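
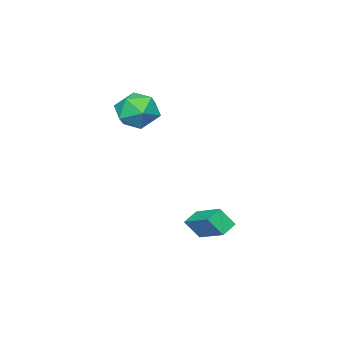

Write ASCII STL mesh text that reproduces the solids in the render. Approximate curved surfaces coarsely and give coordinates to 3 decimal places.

solid 
facet normal 0.007 -0.006 1.000
outer loop
vertex 0.636 -2.966 3.764
vertex 0.525 -4.201 3.757
vertex 1.651 -3.68 3.752
endloop
endfacet
facet normal 0.389 0.541 0.746
outer loop
vertex 0.636 -2.966 3.764
vertex 1.651 -3.68 3.752
vertex 1.599 -2.663 3.042
endloop
endfacet
facet normal -0.041 0.940 0.339
outer loop
vertex 0.636 -2.966 3.764
vertex 1.599 -2.663 3.042
vertex 0.441 -2.557 2.608
endloop
endfacet
facet normal -0.688 0.640 0.343
outer loop
vertex 0.636 -2.966 3.764
vertex 0.441 -2.557 2.608
vertex -0.223 -3.507 3.051
endloop
endfacet
facet normal -0.658 0.055 0.751
outer loop
vertex 0.636 -2.966 3.764
vertex -0.223 -3.507 3.051
vertex 0.525 -4.201 3.757
endloop
endfacet
facet normal 0.904 0.275 0.328
outer loop
vertex 1.599 -2.663 3.042
vertex 1.651 -3.68 3.752
vertex 2.083 -3.713 2.589
endloop
endfacet
facet normal 0.285 -0.609 0.740
outer loop
vertex 1.651 -3.68 3.752
vertex 0.525 -4.201 3.757
vertex 1.419 -4.663 3.032
endloop
endfacet
facet normal -0.791 -0.510 0.337
outer loop
vertex 0.525 -4.201 3.757
vertex -0.223 -3.507 3.051
vertex 0.261 -4.557 2.598
endloop
endfacet
facet normal -0.840 0.436 -0.324
outer loop
vertex -0.223 -3.507 3.051
vertex 0.441 -2.557 2.608
vertex 0.209 -3.54 1.888
endloop
endfacet
facet normal 0.208 0.921 -0.330
outer loop
vertex 0.441 -2.557 2.608
vertex 1.599 -2.663 3.042
vertex 1.335 -3.019 1.883
endloop
endfacet
facet normal 0.688 -0.640 -0.343
outer loop
vertex 1.224 -4.254 1.876
vertex 2.083 -3.713 2.589
vertex 1.419 -4.663 3.032
endloop
endfacet
facet normal 0.041 -0.940 -0.339
outer loop
vertex 1.224 -4.254 1.876
vertex 1.419 -4.663 3.032
vertex 0.261 -4.557 2.598
endloop
endfacet
facet normal -0.389 -0.541 -0.746
outer loop
vertex 1.224 -4.254 1.876
vertex 0.261 -4.557 2.598
vertex 0.209 -3.54 1.888
endloop
endfacet
facet normal -0.007 0.006 -1.000
outer loop
vertex 1.224 -4.254 1.876
vertex 0.209 -3.54 1.888
vertex 1.335 -3.019 1.883
endloop
endfacet
facet normal 0.658 -0.055 -0.751
outer loop
vertex 1.224 -4.254 1.876
vertex 1.335 -3.019 1.883
vertex 2.083 -3.713 2.589
endloop
endfacet
facet normal 0.840 -0.436 0.324
outer loop
vertex 1.419 -4.663 3.032
vertex 2.083 -3.713 2.589
vertex 1.651 -3.68 3.752
endloop
endfacet
facet normal -0.208 -0.921 0.330
outer loop
vertex 0.261 -4.557 2.598
vertex 1.419 -4.663 3.032
vertex 0.525 -4.201 3.757
endloop
endfacet
facet normal -0.904 -0.275 -0.328
outer loop
vertex 0.209 -3.54 1.888
vertex 0.261 -4.557 2.598
vertex -0.223 -3.507 3.051
endloop
endfacet
facet normal -0.285 0.609 -0.740
outer loop
vertex 1.335 -3.019 1.883
vertex 0.209 -3.54 1.888
vertex 0.441 -2.557 2.608
endloop
endfacet
facet normal 0.791 0.510 -0.337
outer loop
vertex 2.083 -3.713 2.589
vertex 1.335 -3.019 1.883
vertex 1.599 -2.663 3.042
endloop
endfacet
facet normal -0.367 0.470 -0.803
outer loop
vertex 0.684 0.813 -3.688
vertex 1.122 2.595 -2.844
vertex 1.535 0.794 -4.088
endloop
endfacet
facet normal -0.216 -0.882 -0.418
outer loop
vertex 1.978 0.225 -3.116
vertex 0.684 0.813 -3.688
vertex 1.535 0.794 -4.088
endloop
endfacet
facet normal -0.366 0.470 -0.803
outer loop
vertex 1.535 0.794 -4.088
vertex 1.122 2.595 -2.844
vertex 1.972 2.576 -3.243
endloop
endfacet
facet normal 0.905 -0.021 -0.425
outer loop
vertex 1.972 2.576 -3.243
vertex 1.978 0.225 -3.116
vertex 1.535 0.794 -4.088
endloop
endfacet
facet normal -0.905 0.021 0.425
outer loop
vertex 0.684 0.813 -3.688
vertex 1.565 2.026 -1.872
vertex 1.122 2.595 -2.844
endloop
endfacet
facet normal -0.216 -0.882 -0.418
outer loop
vertex 1.128 0.244 -2.717
vertex 0.684 0.813 -3.688
vertex 1.978 0.225 -3.116
endloop
endfacet
facet normal -0.905 0.020 0.425
outer loop
vertex 1.128 0.244 -2.717
vertex 1.565 2.026 -1.872
vertex 0.684 0.813 -3.688
endloop
endfacet
facet normal 0.216 0.882 0.418
outer loop
vertex 1.122 2.595 -2.844
vertex 1.565 2.026 -1.872
vertex 1.972 2.576 -3.243
endloop
endfacet
facet normal 0.905 -0.021 -0.426
outer loop
vertex 2.416 2.007 -2.272
vertex 1.978 0.225 -3.116
vertex 1.972 2.576 -3.243
endloop
endfacet
facet normal 0.216 0.882 0.418
outer loop
vertex 1.972 2.576 -3.243
vertex 1.565 2.026 -1.872
vertex 2.416 2.007 -2.272
endloop
endfacet
facet normal 0.366 -0.470 0.803
outer loop
vertex 2.416 2.007 -2.272
vertex 1.128 0.244 -2.717
vertex 1.978 0.225 -3.116
endloop
endfacet
facet normal 0.367 -0.471 0.803
outer loop
vertex 1.565 2.026 -1.872
vertex 1.128 0.244 -2.717
vertex 2.416 2.007 -2.272
endloop
endfacet

endsolid


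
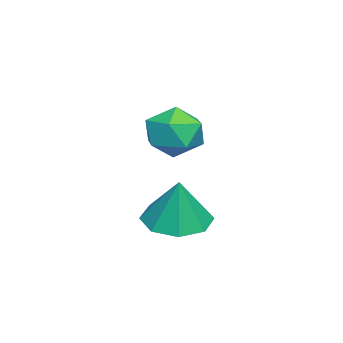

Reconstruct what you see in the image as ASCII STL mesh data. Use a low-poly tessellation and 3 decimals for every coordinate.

solid 
facet normal -0.277 -0.118 -0.954
outer loop
vertex -0.821 -0.612 -0.075
vertex -1.661 -0.897 0.204
vertex -1.282 -0.074 -0.008
endloop
endfacet
facet normal 0.752 0.615 0.238
outer loop
vertex -0.821 -0.612 -0.075
vertex -1.282 -0.074 -0.008
vertex -1.259 -0.723 1.596
endloop
endfacet
facet normal -0.275 -0.119 -0.954
outer loop
vertex -1.282 -0.074 -0.008
vertex -1.661 -0.897 0.204
vertex -1.965 -0.018 0.182
endloop
endfacet
facet normal 0.177 0.913 0.367
outer loop
vertex -1.282 -0.074 -0.008
vertex -1.965 -0.018 0.182
vertex -1.259 -0.723 1.596
endloop
endfacet
facet normal -0.275 -0.119 -0.954
outer loop
vertex -1.965 -0.018 0.182
vertex -1.661 -0.897 0.204
vertex -2.471 -0.476 0.385
endloop
endfacet
facet normal -0.418 0.712 0.564
outer loop
vertex -1.965 -0.018 0.182
vertex -2.471 -0.476 0.385
vertex -1.259 -0.723 1.596
endloop
endfacet
facet normal -0.275 -0.119 -0.954
outer loop
vertex -2.471 -0.476 0.385
vertex -1.661 -0.897 0.204
vertex -2.502 -1.181 0.482
endloop
endfacet
facet normal -0.688 0.129 0.715
outer loop
vertex -2.471 -0.476 0.385
vertex -2.502 -1.181 0.482
vertex -1.259 -0.723 1.596
endloop
endfacet
facet normal -0.275 -0.119 -0.954
outer loop
vertex -2.502 -1.181 0.482
vertex -1.661 -0.897 0.204
vertex -2.041 -1.719 0.416
endloop
endfacet
facet normal -0.472 -0.494 0.730
outer loop
vertex -2.502 -1.181 0.482
vertex -2.041 -1.719 0.416
vertex -1.259 -0.723 1.596
endloop
endfacet
facet normal -0.276 -0.118 -0.954
outer loop
vertex -2.041 -1.719 0.416
vertex -1.661 -0.897 0.204
vertex -1.357 -1.775 0.225
endloop
endfacet
facet normal 0.103 -0.793 0.601
outer loop
vertex -2.041 -1.719 0.416
vertex -1.357 -1.775 0.225
vertex -1.259 -0.723 1.596
endloop
endfacet
facet normal -0.276 -0.118 -0.954
outer loop
vertex -1.357 -1.775 0.225
vertex -1.661 -0.897 0.204
vertex -0.852 -1.317 0.022
endloop
endfacet
facet normal 0.698 -0.591 0.404
outer loop
vertex -1.357 -1.775 0.225
vertex -0.852 -1.317 0.022
vertex -1.259 -0.723 1.596
endloop
endfacet
facet normal -0.276 -0.119 -0.954
outer loop
vertex -0.852 -1.317 0.022
vertex -1.661 -0.897 0.204
vertex -0.821 -0.612 -0.075
endloop
endfacet
facet normal 0.967 -0.008 0.253
outer loop
vertex -0.852 -1.317 0.022
vertex -0.821 -0.612 -0.075
vertex -1.259 -0.723 1.596
endloop
endfacet
facet normal -0.390 0.912 0.128
outer loop
vertex -1.553 -0.189 2.83
vertex -2.0 -0.474 3.497
vertex -1.218 -0.156 3.612
endloop
endfacet
facet normal 0.264 0.952 -0.153
outer loop
vertex -1.553 -0.189 2.83
vertex -1.218 -0.156 3.612
vertex -0.737 -0.396 2.952
endloop
endfacet
facet normal 0.263 0.586 -0.766
outer loop
vertex -1.553 -0.189 2.83
vertex -0.737 -0.396 2.952
vertex -1.221 -0.862 2.429
endloop
endfacet
facet normal -0.391 0.321 -0.863
outer loop
vertex -1.553 -0.189 2.83
vertex -1.221 -0.862 2.429
vertex -2.002 -0.91 2.765
endloop
endfacet
facet normal -0.795 0.523 -0.309
outer loop
vertex -1.553 -0.189 2.83
vertex -2.002 -0.91 2.765
vertex -2.0 -0.474 3.497
endloop
endfacet
facet normal 0.718 0.630 0.294
outer loop
vertex -0.737 -0.396 2.952
vertex -1.218 -0.156 3.612
vertex -0.678 -0.81 3.695
endloop
endfacet
facet normal -0.340 0.565 0.751
outer loop
vertex -1.218 -0.156 3.612
vertex -2.0 -0.474 3.497
vertex -1.459 -0.858 4.031
endloop
endfacet
facet normal -0.997 -0.066 0.042
outer loop
vertex -2.0 -0.474 3.497
vertex -2.002 -0.91 2.765
vertex -1.943 -1.324 3.508
endloop
endfacet
facet normal -0.343 -0.392 -0.854
outer loop
vertex -2.002 -0.91 2.765
vertex -1.221 -0.862 2.429
vertex -1.462 -1.564 2.848
endloop
endfacet
facet normal 0.716 0.039 -0.697
outer loop
vertex -1.221 -0.862 2.429
vertex -0.737 -0.396 2.952
vertex -0.68 -1.246 2.963
endloop
endfacet
facet normal 0.391 -0.321 0.863
outer loop
vertex -1.127 -1.531 3.63
vertex -0.678 -0.81 3.695
vertex -1.459 -0.858 4.031
endloop
endfacet
facet normal -0.263 -0.586 0.766
outer loop
vertex -1.127 -1.531 3.63
vertex -1.459 -0.858 4.031
vertex -1.943 -1.324 3.508
endloop
endfacet
facet normal -0.264 -0.952 0.153
outer loop
vertex -1.127 -1.531 3.63
vertex -1.943 -1.324 3.508
vertex -1.462 -1.564 2.848
endloop
endfacet
facet normal 0.390 -0.912 -0.128
outer loop
vertex -1.127 -1.531 3.63
vertex -1.462 -1.564 2.848
vertex -0.68 -1.246 2.963
endloop
endfacet
facet normal 0.795 -0.523 0.309
outer loop
vertex -1.127 -1.531 3.63
vertex -0.68 -1.246 2.963
vertex -0.678 -0.81 3.695
endloop
endfacet
facet normal 0.343 0.392 0.854
outer loop
vertex -1.459 -0.858 4.031
vertex -0.678 -0.81 3.695
vertex -1.218 -0.156 3.612
endloop
endfacet
facet normal -0.716 -0.039 0.697
outer loop
vertex -1.943 -1.324 3.508
vertex -1.459 -0.858 4.031
vertex -2.0 -0.474 3.497
endloop
endfacet
facet normal -0.718 -0.630 -0.294
outer loop
vertex -1.462 -1.564 2.848
vertex -1.943 -1.324 3.508
vertex -2.002 -0.91 2.765
endloop
endfacet
facet normal 0.340 -0.565 -0.751
outer loop
vertex -0.68 -1.246 2.963
vertex -1.462 -1.564 2.848
vertex -1.221 -0.862 2.429
endloop
endfacet
facet normal 0.997 0.066 -0.042
outer loop
vertex -0.678 -0.81 3.695
vertex -0.68 -1.246 2.963
vertex -0.737 -0.396 2.952
endloop
endfacet

endsolid


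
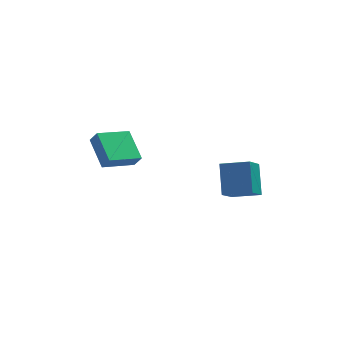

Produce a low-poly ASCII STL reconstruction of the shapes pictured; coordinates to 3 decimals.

solid 
facet normal -0.382 -0.646 0.660
outer loop
vertex 4.25 0.64 3.532
vertex 2.643 1.133 3.084
vertex 4.207 -0.834 2.065
endloop
endfacet
facet normal 0.924 -0.283 0.257
outer loop
vertex 4.917 0.367 0.836
vertex 4.25 0.64 3.532
vertex 4.207 -0.834 2.065
endloop
endfacet
facet normal -0.381 -0.646 0.661
outer loop
vertex 4.207 -0.834 2.065
vertex 2.643 1.133 3.084
vertex 2.599 -0.342 1.618
endloop
endfacet
facet normal -0.021 -0.709 -0.705
outer loop
vertex 2.599 -0.342 1.618
vertex 4.917 0.367 0.836
vertex 4.207 -0.834 2.065
endloop
endfacet
facet normal 0.021 0.709 0.705
outer loop
vertex 4.25 0.64 3.532
vertex 3.353 2.334 1.855
vertex 2.643 1.133 3.084
endloop
endfacet
facet normal 0.924 -0.283 0.257
outer loop
vertex 4.961 1.842 2.302
vertex 4.25 0.64 3.532
vertex 4.917 0.367 0.836
endloop
endfacet
facet normal 0.021 0.709 0.705
outer loop
vertex 4.961 1.842 2.302
vertex 3.353 2.334 1.855
vertex 4.25 0.64 3.532
endloop
endfacet
facet normal -0.924 0.283 -0.257
outer loop
vertex 2.643 1.133 3.084
vertex 3.353 2.334 1.855
vertex 2.599 -0.342 1.618
endloop
endfacet
facet normal -0.021 -0.709 -0.705
outer loop
vertex 3.31 0.86 0.388
vertex 4.917 0.367 0.836
vertex 2.599 -0.342 1.618
endloop
endfacet
facet normal -0.924 0.283 -0.257
outer loop
vertex 2.599 -0.342 1.618
vertex 3.353 2.334 1.855
vertex 3.31 0.86 0.388
endloop
endfacet
facet normal 0.382 0.646 -0.661
outer loop
vertex 3.31 0.86 0.388
vertex 4.961 1.842 2.302
vertex 4.917 0.367 0.836
endloop
endfacet
facet normal 0.381 0.646 -0.661
outer loop
vertex 3.353 2.334 1.855
vertex 4.961 1.842 2.302
vertex 3.31 0.86 0.388
endloop
endfacet
facet normal -0.862 -0.411 0.298
outer loop
vertex -3.414 1.463 3.6
vertex -3.95 3.287 4.562
vertex -3.811 1.746 2.843
endloop
endfacet
facet normal 0.251 -0.856 -0.452
outer loop
vertex -1.95 2.633 2.198
vertex -3.414 1.463 3.6
vertex -3.811 1.746 2.843
endloop
endfacet
facet normal -0.861 -0.411 0.299
outer loop
vertex -3.811 1.746 2.843
vertex -3.95 3.287 4.562
vertex -4.347 3.569 3.805
endloop
endfacet
facet normal -0.441 0.314 -0.841
outer loop
vertex -4.347 3.569 3.805
vertex -1.95 2.633 2.198
vertex -3.811 1.746 2.843
endloop
endfacet
facet normal 0.441 -0.314 0.841
outer loop
vertex -3.414 1.463 3.6
vertex -2.089 4.174 3.917
vertex -3.95 3.287 4.562
endloop
endfacet
facet normal 0.252 -0.856 -0.451
outer loop
vertex -1.553 2.351 2.955
vertex -3.414 1.463 3.6
vertex -1.95 2.633 2.198
endloop
endfacet
facet normal 0.441 -0.314 0.841
outer loop
vertex -1.553 2.351 2.955
vertex -2.089 4.174 3.917
vertex -3.414 1.463 3.6
endloop
endfacet
facet normal -0.252 0.856 0.451
outer loop
vertex -3.95 3.287 4.562
vertex -2.089 4.174 3.917
vertex -4.347 3.569 3.805
endloop
endfacet
facet normal -0.441 0.314 -0.841
outer loop
vertex -2.486 4.457 3.16
vertex -1.95 2.633 2.198
vertex -4.347 3.569 3.805
endloop
endfacet
facet normal -0.252 0.856 0.452
outer loop
vertex -4.347 3.569 3.805
vertex -2.089 4.174 3.917
vertex -2.486 4.457 3.16
endloop
endfacet
facet normal 0.861 0.411 -0.299
outer loop
vertex -2.486 4.457 3.16
vertex -1.553 2.351 2.955
vertex -1.95 2.633 2.198
endloop
endfacet
facet normal 0.862 0.411 -0.298
outer loop
vertex -2.089 4.174 3.917
vertex -1.553 2.351 2.955
vertex -2.486 4.457 3.16
endloop
endfacet

endsolid


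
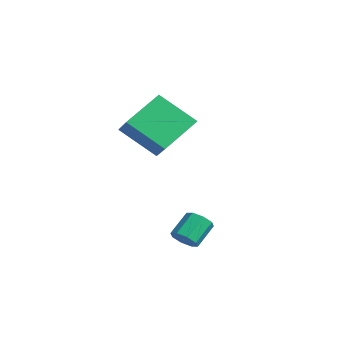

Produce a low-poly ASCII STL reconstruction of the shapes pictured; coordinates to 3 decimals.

solid 
facet normal 0.330 -0.685 -0.650
outer loop
vertex 2.441 0.269 -1.979
vertex 2.151 -0.167 -1.667
vertex 2.005 0.202 -2.13
endloop
endfacet
facet normal 0.128 0.715 -0.687
outer loop
vertex 2.441 0.269 -1.979
vertex 2.005 0.202 -2.13
vertex 2.039 1.104 -1.185
endloop
endfacet
facet normal 0.128 0.715 -0.687
outer loop
vertex 2.039 1.104 -1.185
vertex 2.005 0.202 -2.13
vertex 1.602 1.037 -1.336
endloop
endfacet
facet normal -0.330 0.684 0.651
outer loop
vertex 2.039 1.104 -1.185
vertex 1.602 1.037 -1.336
vertex 1.749 0.667 -0.873
endloop
endfacet
facet normal 0.329 -0.685 -0.650
outer loop
vertex 2.005 0.202 -2.13
vertex 2.151 -0.167 -1.667
vertex 1.654 -0.081 -2.009
endloop
endfacet
facet normal -0.572 0.403 -0.714
outer loop
vertex 2.005 0.202 -2.13
vertex 1.654 -0.081 -2.009
vertex 1.602 1.037 -1.336
endloop
endfacet
facet normal -0.571 0.404 -0.715
outer loop
vertex 1.602 1.037 -1.336
vertex 1.654 -0.081 -2.009
vertex 1.251 0.753 -1.216
endloop
endfacet
facet normal -0.330 0.683 0.651
outer loop
vertex 1.602 1.037 -1.336
vertex 1.251 0.753 -1.216
vertex 1.749 0.667 -0.873
endloop
endfacet
facet normal 0.329 -0.684 -0.651
outer loop
vertex 1.654 -0.081 -2.009
vertex 2.151 -0.167 -1.667
vertex 1.594 -0.415 -1.688
endloop
endfacet
facet normal -0.935 -0.144 -0.324
outer loop
vertex 1.654 -0.081 -2.009
vertex 1.594 -0.415 -1.688
vertex 1.251 0.753 -1.216
endloop
endfacet
facet normal -0.936 -0.145 -0.322
outer loop
vertex 1.251 0.753 -1.216
vertex 1.594 -0.415 -1.688
vertex 1.192 0.42 -0.895
endloop
endfacet
facet normal -0.329 0.685 0.650
outer loop
vertex 1.251 0.753 -1.216
vertex 1.192 0.42 -0.895
vertex 1.749 0.667 -0.873
endloop
endfacet
facet normal 0.329 -0.684 -0.652
outer loop
vertex 1.594 -0.415 -1.688
vertex 2.151 -0.167 -1.667
vertex 1.861 -0.604 -1.355
endloop
endfacet
facet normal -0.752 -0.607 0.258
outer loop
vertex 1.594 -0.415 -1.688
vertex 1.861 -0.604 -1.355
vertex 1.192 0.42 -0.895
endloop
endfacet
facet normal -0.752 -0.607 0.258
outer loop
vertex 1.192 0.42 -0.895
vertex 1.861 -0.604 -1.355
vertex 1.459 0.231 -0.561
endloop
endfacet
facet normal -0.329 0.684 0.650
outer loop
vertex 1.192 0.42 -0.895
vertex 1.459 0.231 -0.561
vertex 1.749 0.667 -0.873
endloop
endfacet
facet normal 0.330 -0.684 -0.651
outer loop
vertex 1.861 -0.604 -1.355
vertex 2.151 -0.167 -1.667
vertex 2.298 -0.537 -1.204
endloop
endfacet
facet normal -0.128 -0.715 0.687
outer loop
vertex 1.861 -0.604 -1.355
vertex 2.298 -0.537 -1.204
vertex 1.459 0.231 -0.561
endloop
endfacet
facet normal -0.128 -0.715 0.687
outer loop
vertex 1.459 0.231 -0.561
vertex 2.298 -0.537 -1.204
vertex 1.895 0.298 -0.41
endloop
endfacet
facet normal -0.330 0.685 0.650
outer loop
vertex 1.459 0.231 -0.561
vertex 1.895 0.298 -0.41
vertex 1.749 0.667 -0.873
endloop
endfacet
facet normal 0.330 -0.683 -0.651
outer loop
vertex 2.298 -0.537 -1.204
vertex 2.151 -0.167 -1.667
vertex 2.649 -0.253 -1.324
endloop
endfacet
facet normal 0.571 -0.404 0.715
outer loop
vertex 2.298 -0.537 -1.204
vertex 2.649 -0.253 -1.324
vertex 1.895 0.298 -0.41
endloop
endfacet
facet normal 0.572 -0.403 0.715
outer loop
vertex 1.895 0.298 -0.41
vertex 2.649 -0.253 -1.324
vertex 2.246 0.581 -0.531
endloop
endfacet
facet normal -0.329 0.685 0.650
outer loop
vertex 1.895 0.298 -0.41
vertex 2.246 0.581 -0.531
vertex 1.749 0.667 -0.873
endloop
endfacet
facet normal 0.329 -0.685 -0.650
outer loop
vertex 2.649 -0.253 -1.324
vertex 2.151 -0.167 -1.667
vertex 2.708 0.08 -1.645
endloop
endfacet
facet normal 0.935 0.145 0.323
outer loop
vertex 2.649 -0.253 -1.324
vertex 2.708 0.08 -1.645
vertex 2.246 0.581 -0.531
endloop
endfacet
facet normal 0.935 0.143 0.324
outer loop
vertex 2.246 0.581 -0.531
vertex 2.708 0.08 -1.645
vertex 2.306 0.915 -0.852
endloop
endfacet
facet normal -0.329 0.684 0.651
outer loop
vertex 2.246 0.581 -0.531
vertex 2.306 0.915 -0.852
vertex 1.749 0.667 -0.873
endloop
endfacet
facet normal 0.329 -0.684 -0.650
outer loop
vertex 2.708 0.08 -1.645
vertex 2.151 -0.167 -1.667
vertex 2.441 0.269 -1.979
endloop
endfacet
facet normal 0.752 0.607 -0.258
outer loop
vertex 2.708 0.08 -1.645
vertex 2.441 0.269 -1.979
vertex 2.306 0.915 -0.852
endloop
endfacet
facet normal 0.752 0.607 -0.258
outer loop
vertex 2.306 0.915 -0.852
vertex 2.441 0.269 -1.979
vertex 2.039 1.104 -1.185
endloop
endfacet
facet normal -0.329 0.684 0.652
outer loop
vertex 2.306 0.915 -0.852
vertex 2.039 1.104 -1.185
vertex 1.749 0.667 -0.873
endloop
endfacet
facet normal -0.479 -0.605 0.636
outer loop
vertex -2.009 -0.859 3.29
vertex -2.542 0.752 4.422
vertex -3.24 -0.713 2.501
endloop
endfacet
facet normal 0.262 -0.790 -0.555
outer loop
vertex -2.258 0.528 1.198
vertex -2.009 -0.859 3.29
vertex -3.24 -0.713 2.501
endloop
endfacet
facet normal -0.479 -0.605 0.636
outer loop
vertex -3.24 -0.713 2.501
vertex -2.542 0.752 4.422
vertex -3.774 0.899 3.633
endloop
endfacet
facet normal -0.838 0.099 -0.537
outer loop
vertex -3.774 0.899 3.633
vertex -2.258 0.528 1.198
vertex -3.24 -0.713 2.501
endloop
endfacet
facet normal 0.838 -0.100 0.537
outer loop
vertex -2.009 -0.859 3.29
vertex -1.56 1.993 3.119
vertex -2.542 0.752 4.422
endloop
endfacet
facet normal 0.261 -0.790 -0.555
outer loop
vertex -1.026 0.381 1.987
vertex -2.009 -0.859 3.29
vertex -2.258 0.528 1.198
endloop
endfacet
facet normal 0.838 -0.100 0.537
outer loop
vertex -1.026 0.381 1.987
vertex -1.56 1.993 3.119
vertex -2.009 -0.859 3.29
endloop
endfacet
facet normal -0.261 0.790 0.555
outer loop
vertex -2.542 0.752 4.422
vertex -1.56 1.993 3.119
vertex -3.774 0.899 3.633
endloop
endfacet
facet normal -0.838 0.100 -0.537
outer loop
vertex -2.791 2.139 2.33
vertex -2.258 0.528 1.198
vertex -3.774 0.899 3.633
endloop
endfacet
facet normal -0.262 0.790 0.554
outer loop
vertex -3.774 0.899 3.633
vertex -1.56 1.993 3.119
vertex -2.791 2.139 2.33
endloop
endfacet
facet normal 0.479 0.605 -0.636
outer loop
vertex -2.791 2.139 2.33
vertex -1.026 0.381 1.987
vertex -2.258 0.528 1.198
endloop
endfacet
facet normal 0.479 0.605 -0.636
outer loop
vertex -1.56 1.993 3.119
vertex -1.026 0.381 1.987
vertex -2.791 2.139 2.33
endloop
endfacet

endsolid


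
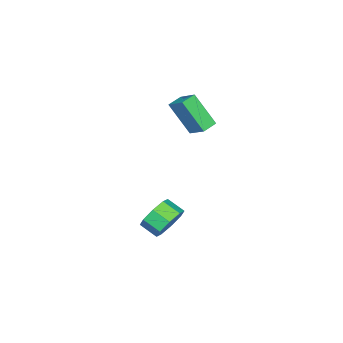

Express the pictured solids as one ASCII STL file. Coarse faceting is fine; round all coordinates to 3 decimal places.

solid 
facet normal 0.088 0.885 -0.456
outer loop
vertex 4.289 2.667 -3.136
vertex 3.645 2.386 -3.805
vertex 3.591 2.834 -2.946
endloop
endfacet
facet normal 0.329 0.407 0.852
outer loop
vertex 4.289 2.667 -3.136
vertex 3.591 2.834 -2.946
vertex 4.199 1.755 -2.666
endloop
endfacet
facet normal 0.329 0.407 0.852
outer loop
vertex 4.199 1.755 -2.666
vertex 3.591 2.834 -2.946
vertex 3.501 1.922 -2.476
endloop
endfacet
facet normal -0.088 -0.885 0.456
outer loop
vertex 4.199 1.755 -2.666
vertex 3.501 1.922 -2.476
vertex 3.555 1.474 -3.335
endloop
endfacet
facet normal 0.089 0.885 -0.456
outer loop
vertex 3.591 2.834 -2.946
vertex 3.645 2.386 -3.805
vertex 2.925 2.739 -3.26
endloop
endfacet
facet normal -0.433 0.446 0.783
outer loop
vertex 3.591 2.834 -2.946
vertex 2.925 2.739 -3.26
vertex 3.501 1.922 -2.476
endloop
endfacet
facet normal -0.432 0.447 0.783
outer loop
vertex 3.501 1.922 -2.476
vertex 2.925 2.739 -3.26
vertex 2.834 1.827 -2.79
endloop
endfacet
facet normal -0.089 -0.885 0.456
outer loop
vertex 3.501 1.922 -2.476
vertex 2.834 1.827 -2.79
vertex 3.555 1.474 -3.335
endloop
endfacet
facet normal 0.088 0.885 -0.457
outer loop
vertex 2.925 2.739 -3.26
vertex 3.645 2.386 -3.805
vertex 2.681 2.437 -3.892
endloop
endfacet
facet normal -0.940 0.225 0.255
outer loop
vertex 2.925 2.739 -3.26
vertex 2.681 2.437 -3.892
vertex 2.834 1.827 -2.79
endloop
endfacet
facet normal -0.940 0.225 0.255
outer loop
vertex 2.834 1.827 -2.79
vertex 2.681 2.437 -3.892
vertex 2.59 1.525 -3.422
endloop
endfacet
facet normal -0.088 -0.885 0.457
outer loop
vertex 2.834 1.827 -2.79
vertex 2.59 1.525 -3.422
vertex 3.555 1.474 -3.335
endloop
endfacet
facet normal 0.088 0.885 -0.457
outer loop
vertex 2.681 2.437 -3.892
vertex 3.645 2.386 -3.805
vertex 3.001 2.105 -4.474
endloop
endfacet
facet normal -0.898 -0.127 -0.421
outer loop
vertex 2.681 2.437 -3.892
vertex 3.001 2.105 -4.474
vertex 2.59 1.525 -3.422
endloop
endfacet
facet normal -0.898 -0.129 -0.422
outer loop
vertex 2.59 1.525 -3.422
vertex 3.001 2.105 -4.474
vertex 2.911 1.193 -4.004
endloop
endfacet
facet normal -0.088 -0.885 0.457
outer loop
vertex 2.59 1.525 -3.422
vertex 2.911 1.193 -4.004
vertex 3.555 1.474 -3.335
endloop
endfacet
facet normal 0.088 0.885 -0.456
outer loop
vertex 3.001 2.105 -4.474
vertex 3.645 2.386 -3.805
vertex 3.699 1.938 -4.664
endloop
endfacet
facet normal -0.329 -0.407 -0.852
outer loop
vertex 3.001 2.105 -4.474
vertex 3.699 1.938 -4.664
vertex 2.911 1.193 -4.004
endloop
endfacet
facet normal -0.329 -0.407 -0.852
outer loop
vertex 2.911 1.193 -4.004
vertex 3.699 1.938 -4.664
vertex 3.609 1.026 -4.194
endloop
endfacet
facet normal -0.088 -0.885 0.456
outer loop
vertex 2.911 1.193 -4.004
vertex 3.609 1.026 -4.194
vertex 3.555 1.474 -3.335
endloop
endfacet
facet normal 0.089 0.885 -0.456
outer loop
vertex 3.699 1.938 -4.664
vertex 3.645 2.386 -3.805
vertex 4.366 2.033 -4.35
endloop
endfacet
facet normal 0.432 -0.446 -0.783
outer loop
vertex 3.699 1.938 -4.664
vertex 4.366 2.033 -4.35
vertex 3.609 1.026 -4.194
endloop
endfacet
facet normal 0.433 -0.447 -0.783
outer loop
vertex 3.609 1.026 -4.194
vertex 4.366 2.033 -4.35
vertex 4.275 1.121 -3.88
endloop
endfacet
facet normal -0.089 -0.885 0.456
outer loop
vertex 3.609 1.026 -4.194
vertex 4.275 1.121 -3.88
vertex 3.555 1.474 -3.335
endloop
endfacet
facet normal 0.088 0.885 -0.457
outer loop
vertex 4.366 2.033 -4.35
vertex 3.645 2.386 -3.805
vertex 4.61 2.335 -3.718
endloop
endfacet
facet normal 0.940 -0.225 -0.255
outer loop
vertex 4.366 2.033 -4.35
vertex 4.61 2.335 -3.718
vertex 4.275 1.121 -3.88
endloop
endfacet
facet normal 0.940 -0.225 -0.255
outer loop
vertex 4.275 1.121 -3.88
vertex 4.61 2.335 -3.718
vertex 4.519 1.423 -3.248
endloop
endfacet
facet normal -0.088 -0.885 0.457
outer loop
vertex 4.275 1.121 -3.88
vertex 4.519 1.423 -3.248
vertex 3.555 1.474 -3.335
endloop
endfacet
facet normal 0.088 0.885 -0.457
outer loop
vertex 4.61 2.335 -3.718
vertex 3.645 2.386 -3.805
vertex 4.289 2.667 -3.136
endloop
endfacet
facet normal 0.898 0.128 0.422
outer loop
vertex 4.61 2.335 -3.718
vertex 4.289 2.667 -3.136
vertex 4.519 1.423 -3.248
endloop
endfacet
facet normal 0.898 0.128 0.421
outer loop
vertex 4.519 1.423 -3.248
vertex 4.289 2.667 -3.136
vertex 4.199 1.755 -2.666
endloop
endfacet
facet normal -0.088 -0.885 0.457
outer loop
vertex 4.519 1.423 -3.248
vertex 4.199 1.755 -2.666
vertex 3.555 1.474 -3.335
endloop
endfacet
facet normal -0.942 0.283 0.178
outer loop
vertex 0.477 2.021 3.103
vertex 0.513 3.158 1.483
vertex 0.076 1.099 2.447
endloop
endfacet
facet normal -0.017 -0.575 0.818
outer loop
vertex 0.867 0.862 2.297
vertex 0.477 2.021 3.103
vertex 0.076 1.099 2.447
endloop
endfacet
facet normal -0.942 0.283 0.178
outer loop
vertex 0.076 1.099 2.447
vertex 0.513 3.158 1.483
vertex 0.112 2.237 0.827
endloop
endfacet
facet normal -0.334 -0.768 -0.547
outer loop
vertex 0.112 2.237 0.827
vertex 0.867 0.862 2.297
vertex 0.076 1.099 2.447
endloop
endfacet
facet normal 0.334 0.768 0.546
outer loop
vertex 0.477 2.021 3.103
vertex 1.304 2.921 1.333
vertex 0.513 3.158 1.483
endloop
endfacet
facet normal -0.018 -0.575 0.818
outer loop
vertex 1.268 1.783 2.953
vertex 0.477 2.021 3.103
vertex 0.867 0.862 2.297
endloop
endfacet
facet normal 0.335 0.768 0.547
outer loop
vertex 1.268 1.783 2.953
vertex 1.304 2.921 1.333
vertex 0.477 2.021 3.103
endloop
endfacet
facet normal 0.017 0.575 -0.818
outer loop
vertex 0.513 3.158 1.483
vertex 1.304 2.921 1.333
vertex 0.112 2.237 0.827
endloop
endfacet
facet normal -0.335 -0.768 -0.546
outer loop
vertex 0.903 1.999 0.677
vertex 0.867 0.862 2.297
vertex 0.112 2.237 0.827
endloop
endfacet
facet normal 0.018 0.575 -0.818
outer loop
vertex 0.112 2.237 0.827
vertex 1.304 2.921 1.333
vertex 0.903 1.999 0.677
endloop
endfacet
facet normal 0.942 -0.283 -0.178
outer loop
vertex 0.903 1.999 0.677
vertex 1.268 1.783 2.953
vertex 0.867 0.862 2.297
endloop
endfacet
facet normal 0.942 -0.283 -0.178
outer loop
vertex 1.304 2.921 1.333
vertex 1.268 1.783 2.953
vertex 0.903 1.999 0.677
endloop
endfacet

endsolid


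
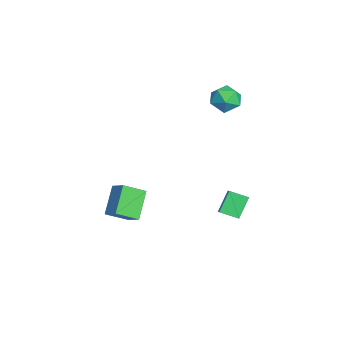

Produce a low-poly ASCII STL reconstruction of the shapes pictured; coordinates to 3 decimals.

solid 
facet normal -0.581 0.652 -0.488
outer loop
vertex -1.563 4.006 2.504
vertex -2.3 3.701 2.974
vertex -1.795 4.401 3.308
endloop
endfacet
facet normal 0.085 0.904 -0.420
outer loop
vertex -1.563 4.006 2.504
vertex -1.795 4.401 3.308
vertex -0.906 4.229 3.117
endloop
endfacet
facet normal 0.529 0.438 -0.727
outer loop
vertex -1.563 4.006 2.504
vertex -0.906 4.229 3.117
vertex -0.862 3.424 2.664
endloop
endfacet
facet normal 0.140 -0.102 -0.985
outer loop
vertex -1.563 4.006 2.504
vertex -0.862 3.424 2.664
vertex -1.723 3.097 2.575
endloop
endfacet
facet normal -0.546 0.031 -0.837
outer loop
vertex -1.563 4.006 2.504
vertex -1.723 3.097 2.575
vertex -2.3 3.701 2.974
endloop
endfacet
facet normal 0.239 0.931 0.276
outer loop
vertex -0.906 4.229 3.117
vertex -1.795 4.401 3.308
vertex -1.237 4.063 3.965
endloop
endfacet
facet normal -0.836 0.523 0.167
outer loop
vertex -1.795 4.401 3.308
vertex -2.3 3.701 2.974
vertex -2.098 3.736 3.876
endloop
endfacet
facet normal -0.780 -0.482 -0.399
outer loop
vertex -2.3 3.701 2.974
vertex -1.723 3.097 2.575
vertex -2.054 2.931 3.423
endloop
endfacet
facet normal 0.330 -0.696 -0.638
outer loop
vertex -1.723 3.097 2.575
vertex -0.862 3.424 2.664
vertex -1.165 2.759 3.232
endloop
endfacet
facet normal 0.959 0.177 -0.222
outer loop
vertex -0.862 3.424 2.664
vertex -0.906 4.229 3.117
vertex -0.66 3.459 3.566
endloop
endfacet
facet normal -0.140 0.102 0.985
outer loop
vertex -1.397 3.154 4.036
vertex -1.237 4.063 3.965
vertex -2.098 3.736 3.876
endloop
endfacet
facet normal -0.529 -0.438 0.727
outer loop
vertex -1.397 3.154 4.036
vertex -2.098 3.736 3.876
vertex -2.054 2.931 3.423
endloop
endfacet
facet normal -0.085 -0.904 0.420
outer loop
vertex -1.397 3.154 4.036
vertex -2.054 2.931 3.423
vertex -1.165 2.759 3.232
endloop
endfacet
facet normal 0.581 -0.652 0.488
outer loop
vertex -1.397 3.154 4.036
vertex -1.165 2.759 3.232
vertex -0.66 3.459 3.566
endloop
endfacet
facet normal 0.546 -0.031 0.837
outer loop
vertex -1.397 3.154 4.036
vertex -0.66 3.459 3.566
vertex -1.237 4.063 3.965
endloop
endfacet
facet normal -0.330 0.696 0.638
outer loop
vertex -2.098 3.736 3.876
vertex -1.237 4.063 3.965
vertex -1.795 4.401 3.308
endloop
endfacet
facet normal -0.959 -0.177 0.222
outer loop
vertex -2.054 2.931 3.423
vertex -2.098 3.736 3.876
vertex -2.3 3.701 2.974
endloop
endfacet
facet normal -0.239 -0.931 -0.276
outer loop
vertex -1.165 2.759 3.232
vertex -2.054 2.931 3.423
vertex -1.723 3.097 2.575
endloop
endfacet
facet normal 0.836 -0.523 -0.167
outer loop
vertex -0.66 3.459 3.566
vertex -1.165 2.759 3.232
vertex -0.862 3.424 2.664
endloop
endfacet
facet normal 0.780 0.482 0.399
outer loop
vertex -1.237 4.063 3.965
vertex -0.66 3.459 3.566
vertex -0.906 4.229 3.117
endloop
endfacet
facet normal -0.685 0.285 0.671
outer loop
vertex -0.82 -2.238 -2.359
vertex -0.057 -1.757 -1.784
vertex -1.029 -1.054 -3.075
endloop
endfacet
facet normal -0.713 -0.451 -0.537
outer loop
vertex 0.197 -1.563 -4.276
vertex -0.82 -2.238 -2.359
vertex -1.029 -1.054 -3.075
endloop
endfacet
facet normal -0.685 0.284 0.671
outer loop
vertex -1.029 -1.054 -3.075
vertex -0.057 -1.757 -1.784
vertex -0.266 -0.572 -2.5
endloop
endfacet
facet normal -0.149 0.846 -0.511
outer loop
vertex -0.266 -0.572 -2.5
vertex 0.197 -1.563 -4.276
vertex -1.029 -1.054 -3.075
endloop
endfacet
facet normal 0.149 -0.847 0.511
outer loop
vertex -0.82 -2.238 -2.359
vertex 1.169 -2.266 -2.985
vertex -0.057 -1.757 -1.784
endloop
endfacet
facet normal -0.713 -0.450 -0.537
outer loop
vertex 0.406 -2.748 -3.56
vertex -0.82 -2.238 -2.359
vertex 0.197 -1.563 -4.276
endloop
endfacet
facet normal 0.149 -0.846 0.512
outer loop
vertex 0.406 -2.748 -3.56
vertex 1.169 -2.266 -2.985
vertex -0.82 -2.238 -2.359
endloop
endfacet
facet normal 0.713 0.450 0.537
outer loop
vertex -0.057 -1.757 -1.784
vertex 1.169 -2.266 -2.985
vertex -0.266 -0.572 -2.5
endloop
endfacet
facet normal -0.149 0.847 -0.511
outer loop
vertex 0.96 -1.082 -3.701
vertex 0.197 -1.563 -4.276
vertex -0.266 -0.572 -2.5
endloop
endfacet
facet normal 0.713 0.451 0.537
outer loop
vertex -0.266 -0.572 -2.5
vertex 1.169 -2.266 -2.985
vertex 0.96 -1.082 -3.701
endloop
endfacet
facet normal 0.685 -0.285 -0.671
outer loop
vertex 0.96 -1.082 -3.701
vertex 0.406 -2.748 -3.56
vertex 0.197 -1.563 -4.276
endloop
endfacet
facet normal 0.685 -0.285 -0.671
outer loop
vertex 1.169 -2.266 -2.985
vertex 0.406 -2.748 -3.56
vertex 0.96 -1.082 -3.701
endloop
endfacet
facet normal -0.517 0.435 0.737
outer loop
vertex 2.534 3.218 -0.725
vertex 2.836 4.144 -1.06
vertex 1.746 3.265 -1.305
endloop
endfacet
facet normal -0.294 -0.899 0.326
outer loop
vertex 2.444 2.676 -2.3
vertex 2.534 3.218 -0.725
vertex 1.746 3.265 -1.305
endloop
endfacet
facet normal -0.517 0.436 0.737
outer loop
vertex 1.746 3.265 -1.305
vertex 2.836 4.144 -1.06
vertex 2.048 4.191 -1.641
endloop
endfacet
facet normal -0.804 0.047 -0.592
outer loop
vertex 2.048 4.191 -1.641
vertex 2.444 2.676 -2.3
vertex 1.746 3.265 -1.305
endloop
endfacet
facet normal 0.804 -0.048 0.592
outer loop
vertex 2.534 3.218 -0.725
vertex 3.534 3.555 -2.055
vertex 2.836 4.144 -1.06
endloop
endfacet
facet normal -0.294 -0.899 0.326
outer loop
vertex 3.232 2.629 -1.719
vertex 2.534 3.218 -0.725
vertex 2.444 2.676 -2.3
endloop
endfacet
facet normal 0.804 -0.047 0.593
outer loop
vertex 3.232 2.629 -1.719
vertex 3.534 3.555 -2.055
vertex 2.534 3.218 -0.725
endloop
endfacet
facet normal 0.294 0.899 -0.326
outer loop
vertex 2.836 4.144 -1.06
vertex 3.534 3.555 -2.055
vertex 2.048 4.191 -1.641
endloop
endfacet
facet normal -0.804 0.048 -0.593
outer loop
vertex 2.746 3.602 -2.635
vertex 2.444 2.676 -2.3
vertex 2.048 4.191 -1.641
endloop
endfacet
facet normal 0.294 0.899 -0.326
outer loop
vertex 2.048 4.191 -1.641
vertex 3.534 3.555 -2.055
vertex 2.746 3.602 -2.635
endloop
endfacet
facet normal 0.517 -0.435 -0.737
outer loop
vertex 2.746 3.602 -2.635
vertex 3.232 2.629 -1.719
vertex 2.444 2.676 -2.3
endloop
endfacet
facet normal 0.516 -0.436 -0.737
outer loop
vertex 3.534 3.555 -2.055
vertex 3.232 2.629 -1.719
vertex 2.746 3.602 -2.635
endloop
endfacet

endsolid


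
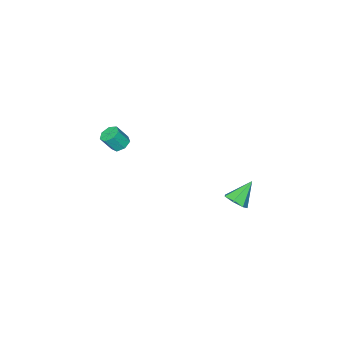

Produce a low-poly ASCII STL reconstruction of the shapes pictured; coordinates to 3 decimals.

solid 
facet normal 0.691 -0.085 -0.718
outer loop
vertex 1.387 2.562 2.171
vertex 0.99 2.882 1.751
vertex 1.445 3.132 2.159
endloop
endfacet
facet normal 0.386 -0.020 0.922
outer loop
vertex 1.387 2.562 2.171
vertex 1.445 3.132 2.159
vertex 0.03 2.998 2.749
endloop
endfacet
facet normal 0.690 -0.083 -0.719
outer loop
vertex 1.445 3.132 2.159
vertex 0.99 2.882 1.751
vertex 1.16 3.513 1.841
endloop
endfacet
facet normal 0.211 0.714 0.667
outer loop
vertex 1.445 3.132 2.159
vertex 1.16 3.513 1.841
vertex 0.03 2.998 2.749
endloop
endfacet
facet normal 0.691 -0.084 -0.718
outer loop
vertex 1.16 3.513 1.841
vertex 0.99 2.882 1.751
vertex 0.748 3.419 1.455
endloop
endfacet
facet normal -0.328 0.937 0.122
outer loop
vertex 1.16 3.513 1.841
vertex 0.748 3.419 1.455
vertex 0.03 2.998 2.749
endloop
endfacet
facet normal 0.691 -0.084 -0.718
outer loop
vertex 0.748 3.419 1.455
vertex 0.99 2.882 1.751
vertex 0.518 2.92 1.292
endloop
endfacet
facet normal -0.825 0.479 -0.302
outer loop
vertex 0.748 3.419 1.455
vertex 0.518 2.92 1.292
vertex 0.03 2.998 2.749
endloop
endfacet
facet normal 0.691 -0.084 -0.718
outer loop
vertex 0.518 2.92 1.292
vertex 0.99 2.882 1.751
vertex 0.644 2.392 1.475
endloop
endfacet
facet normal -0.905 -0.315 -0.286
outer loop
vertex 0.518 2.92 1.292
vertex 0.644 2.392 1.475
vertex 0.03 2.998 2.749
endloop
endfacet
facet normal 0.691 -0.084 -0.718
outer loop
vertex 0.644 2.392 1.475
vertex 0.99 2.882 1.751
vertex 1.031 2.233 1.866
endloop
endfacet
facet normal -0.508 -0.847 0.158
outer loop
vertex 0.644 2.392 1.475
vertex 1.031 2.233 1.866
vertex 0.03 2.998 2.749
endloop
endfacet
facet normal 0.692 -0.083 -0.717
outer loop
vertex 1.031 2.233 1.866
vertex 0.99 2.882 1.751
vertex 1.387 2.562 2.171
endloop
endfacet
facet normal 0.066 -0.716 0.695
outer loop
vertex 1.031 2.233 1.866
vertex 1.387 2.562 2.171
vertex 0.03 2.998 2.749
endloop
endfacet
facet normal -0.466 0.301 -0.832
outer loop
vertex 2.662 -3.841 2.579
vertex 2.267 -3.61 2.884
vertex 2.736 -3.386 2.702
endloop
endfacet
facet normal 0.871 -0.009 -0.491
outer loop
vertex 2.662 -3.841 2.579
vertex 2.736 -3.386 2.702
vertex 3.128 -4.142 3.412
endloop
endfacet
facet normal 0.872 -0.008 -0.489
outer loop
vertex 3.128 -4.142 3.412
vertex 2.736 -3.386 2.702
vertex 3.201 -3.687 3.535
endloop
endfacet
facet normal 0.465 -0.300 0.833
outer loop
vertex 3.128 -4.142 3.412
vertex 3.201 -3.687 3.535
vertex 2.733 -3.91 3.716
endloop
endfacet
facet normal -0.466 0.299 -0.833
outer loop
vertex 2.736 -3.386 2.702
vertex 2.267 -3.61 2.884
vertex 2.456 -3.099 2.962
endloop
endfacet
facet normal 0.664 0.741 -0.103
outer loop
vertex 2.736 -3.386 2.702
vertex 2.456 -3.099 2.962
vertex 3.201 -3.687 3.535
endloop
endfacet
facet normal 0.664 0.740 -0.104
outer loop
vertex 3.201 -3.687 3.535
vertex 2.456 -3.099 2.962
vertex 2.922 -3.4 3.795
endloop
endfacet
facet normal 0.465 -0.301 0.832
outer loop
vertex 3.201 -3.687 3.535
vertex 2.922 -3.4 3.795
vertex 2.733 -3.91 3.716
endloop
endfacet
facet normal -0.467 0.300 -0.832
outer loop
vertex 2.456 -3.099 2.962
vertex 2.267 -3.61 2.884
vertex 2.035 -3.197 3.163
endloop
endfacet
facet normal -0.044 0.931 0.361
outer loop
vertex 2.456 -3.099 2.962
vertex 2.035 -3.197 3.163
vertex 2.922 -3.4 3.795
endloop
endfacet
facet normal -0.045 0.931 0.362
outer loop
vertex 2.922 -3.4 3.795
vertex 2.035 -3.197 3.163
vertex 2.5 -3.498 3.995
endloop
endfacet
facet normal 0.465 -0.301 0.833
outer loop
vertex 2.922 -3.4 3.795
vertex 2.5 -3.498 3.995
vertex 2.733 -3.91 3.716
endloop
endfacet
facet normal -0.466 0.300 -0.832
outer loop
vertex 2.035 -3.197 3.163
vertex 2.267 -3.61 2.884
vertex 1.788 -3.605 3.154
endloop
endfacet
facet normal -0.718 0.422 0.554
outer loop
vertex 2.035 -3.197 3.163
vertex 1.788 -3.605 3.154
vertex 2.5 -3.498 3.995
endloop
endfacet
facet normal -0.718 0.422 0.554
outer loop
vertex 2.5 -3.498 3.995
vertex 1.788 -3.605 3.154
vertex 2.253 -3.906 3.986
endloop
endfacet
facet normal 0.466 -0.300 0.832
outer loop
vertex 2.5 -3.498 3.995
vertex 2.253 -3.906 3.986
vertex 2.733 -3.91 3.716
endloop
endfacet
facet normal -0.466 0.301 -0.832
outer loop
vertex 1.788 -3.605 3.154
vertex 2.267 -3.61 2.884
vertex 1.902 -4.017 2.941
endloop
endfacet
facet normal -0.852 -0.406 0.329
outer loop
vertex 1.788 -3.605 3.154
vertex 1.902 -4.017 2.941
vertex 2.253 -3.906 3.986
endloop
endfacet
facet normal -0.852 -0.408 0.329
outer loop
vertex 2.253 -3.906 3.986
vertex 1.902 -4.017 2.941
vertex 2.368 -4.318 3.773
endloop
endfacet
facet normal 0.466 -0.300 0.832
outer loop
vertex 2.253 -3.906 3.986
vertex 2.368 -4.318 3.773
vertex 2.733 -3.91 3.716
endloop
endfacet
facet normal -0.466 0.301 -0.832
outer loop
vertex 1.902 -4.017 2.941
vertex 2.267 -3.61 2.884
vertex 2.291 -4.122 2.685
endloop
endfacet
facet normal -0.344 -0.928 -0.143
outer loop
vertex 1.902 -4.017 2.941
vertex 2.291 -4.122 2.685
vertex 2.368 -4.318 3.773
endloop
endfacet
facet normal -0.344 -0.928 -0.143
outer loop
vertex 2.368 -4.318 3.773
vertex 2.291 -4.122 2.685
vertex 2.757 -4.423 3.518
endloop
endfacet
facet normal 0.465 -0.300 0.833
outer loop
vertex 2.368 -4.318 3.773
vertex 2.757 -4.423 3.518
vertex 2.733 -3.91 3.716
endloop
endfacet
facet normal -0.466 0.301 -0.832
outer loop
vertex 2.291 -4.122 2.685
vertex 2.267 -3.61 2.884
vertex 2.662 -3.841 2.579
endloop
endfacet
facet normal 0.423 -0.750 -0.508
outer loop
vertex 2.291 -4.122 2.685
vertex 2.662 -3.841 2.579
vertex 2.757 -4.423 3.518
endloop
endfacet
facet normal 0.423 -0.750 -0.508
outer loop
vertex 2.757 -4.423 3.518
vertex 2.662 -3.841 2.579
vertex 3.128 -4.142 3.412
endloop
endfacet
facet normal 0.465 -0.300 0.833
outer loop
vertex 2.757 -4.423 3.518
vertex 3.128 -4.142 3.412
vertex 2.733 -3.91 3.716
endloop
endfacet

endsolid


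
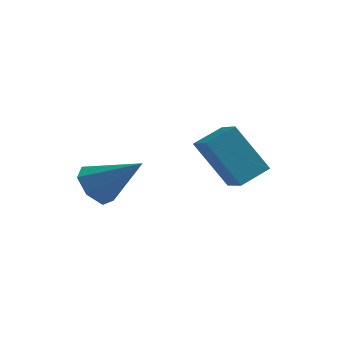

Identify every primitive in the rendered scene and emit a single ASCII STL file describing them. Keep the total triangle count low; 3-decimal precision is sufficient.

solid 
facet normal -0.797 0.002 -0.604
outer loop
vertex 0.785 -2.483 -3.871
vertex 0.371 -1.949 -3.323
vertex 0.882 -1.745 -3.997
endloop
endfacet
facet normal 0.847 -0.196 -0.495
outer loop
vertex 0.785 -2.483 -3.871
vertex 0.882 -1.745 -3.997
vertex 1.909 -1.951 -2.157
endloop
endfacet
facet normal -0.797 0.002 -0.604
outer loop
vertex 0.882 -1.745 -3.997
vertex 0.371 -1.949 -3.323
vertex 0.594 -1.16 -3.615
endloop
endfacet
facet normal 0.734 0.586 -0.344
outer loop
vertex 0.882 -1.745 -3.997
vertex 0.594 -1.16 -3.615
vertex 1.909 -1.951 -2.157
endloop
endfacet
facet normal -0.797 0.001 -0.604
outer loop
vertex 0.594 -1.16 -3.615
vertex 0.371 -1.949 -3.323
vertex 0.138 -1.17 -3.014
endloop
endfacet
facet normal 0.293 0.926 0.238
outer loop
vertex 0.594 -1.16 -3.615
vertex 0.138 -1.17 -3.014
vertex 1.909 -1.951 -2.157
endloop
endfacet
facet normal -0.797 0.001 -0.604
outer loop
vertex 0.138 -1.17 -3.014
vertex 0.371 -1.949 -3.323
vertex -0.143 -1.765 -2.645
endloop
endfacet
facet normal -0.141 0.569 0.810
outer loop
vertex 0.138 -1.17 -3.014
vertex -0.143 -1.765 -2.645
vertex 1.909 -1.951 -2.157
endloop
endfacet
facet normal -0.797 0.001 -0.604
outer loop
vertex -0.143 -1.765 -2.645
vertex 0.371 -1.949 -3.323
vertex -0.036 -2.499 -2.787
endloop
endfacet
facet normal -0.244 -0.218 0.945
outer loop
vertex -0.143 -1.765 -2.645
vertex -0.036 -2.499 -2.787
vertex 1.909 -1.951 -2.157
endloop
endfacet
facet normal -0.797 0.002 -0.604
outer loop
vertex -0.036 -2.499 -2.787
vertex 0.371 -1.949 -3.323
vertex 0.376 -2.819 -3.332
endloop
endfacet
facet normal 0.062 -0.840 0.540
outer loop
vertex -0.036 -2.499 -2.787
vertex 0.376 -2.819 -3.332
vertex 1.909 -1.951 -2.157
endloop
endfacet
facet normal -0.797 0.002 -0.604
outer loop
vertex 0.376 -2.819 -3.332
vertex 0.371 -1.949 -3.323
vertex 0.785 -2.483 -3.871
endloop
endfacet
facet normal 0.548 -0.830 -0.102
outer loop
vertex 0.376 -2.819 -3.332
vertex 0.785 -2.483 -3.871
vertex 1.909 -1.951 -2.157
endloop
endfacet
facet normal -0.587 0.716 -0.378
outer loop
vertex 2.604 1.19 -2.479
vertex 3.33 2.049 -1.981
vertex 3.767 1.22 -4.227
endloop
endfacet
facet normal -0.591 -0.698 -0.405
outer loop
vertex 4.43 0.411 -3.799
vertex 2.604 1.19 -2.479
vertex 3.767 1.22 -4.227
endloop
endfacet
facet normal -0.587 0.716 -0.378
outer loop
vertex 3.767 1.22 -4.227
vertex 3.33 2.049 -1.981
vertex 4.493 2.079 -3.729
endloop
endfacet
facet normal 0.554 0.014 -0.832
outer loop
vertex 4.493 2.079 -3.729
vertex 4.43 0.411 -3.799
vertex 3.767 1.22 -4.227
endloop
endfacet
facet normal -0.554 -0.014 0.832
outer loop
vertex 2.604 1.19 -2.479
vertex 3.993 1.24 -1.553
vertex 3.33 2.049 -1.981
endloop
endfacet
facet normal -0.591 -0.698 -0.405
outer loop
vertex 3.267 0.381 -2.051
vertex 2.604 1.19 -2.479
vertex 4.43 0.411 -3.799
endloop
endfacet
facet normal -0.554 -0.014 0.832
outer loop
vertex 3.267 0.381 -2.051
vertex 3.993 1.24 -1.553
vertex 2.604 1.19 -2.479
endloop
endfacet
facet normal 0.591 0.698 0.405
outer loop
vertex 3.33 2.049 -1.981
vertex 3.993 1.24 -1.553
vertex 4.493 2.079 -3.729
endloop
endfacet
facet normal 0.554 0.014 -0.832
outer loop
vertex 5.156 1.27 -3.301
vertex 4.43 0.411 -3.799
vertex 4.493 2.079 -3.729
endloop
endfacet
facet normal 0.591 0.698 0.405
outer loop
vertex 4.493 2.079 -3.729
vertex 3.993 1.24 -1.553
vertex 5.156 1.27 -3.301
endloop
endfacet
facet normal 0.587 -0.716 0.378
outer loop
vertex 5.156 1.27 -3.301
vertex 3.267 0.381 -2.051
vertex 4.43 0.411 -3.799
endloop
endfacet
facet normal 0.587 -0.716 0.378
outer loop
vertex 3.993 1.24 -1.553
vertex 3.267 0.381 -2.051
vertex 5.156 1.27 -3.301
endloop
endfacet

endsolid


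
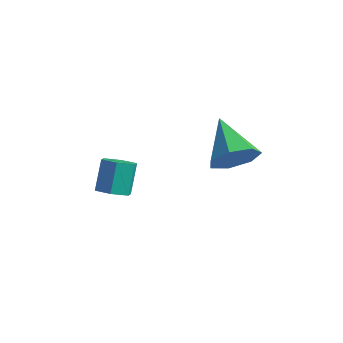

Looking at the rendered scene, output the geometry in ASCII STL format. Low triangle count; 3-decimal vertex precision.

solid 
facet normal 0.626 -0.656 -0.422
outer loop
vertex 4.883 -1.683 2.722
vertex 4.371 -1.754 2.073
vertex 5.0 -1.223 2.181
endloop
endfacet
facet normal 0.425 0.642 0.638
outer loop
vertex 4.883 -1.683 2.722
vertex 5.0 -1.223 2.181
vertex 3.369 -0.706 2.747
endloop
endfacet
facet normal 0.626 -0.656 -0.422
outer loop
vertex 5.0 -1.223 2.181
vertex 4.371 -1.754 2.073
vertex 4.643 -1.163 1.558
endloop
endfacet
facet normal 0.280 0.958 -0.068
outer loop
vertex 5.0 -1.223 2.181
vertex 4.643 -1.163 1.558
vertex 3.369 -0.706 2.747
endloop
endfacet
facet normal 0.627 -0.655 -0.421
outer loop
vertex 4.643 -1.163 1.558
vertex 4.371 -1.754 2.073
vertex 4.082 -1.548 1.322
endloop
endfacet
facet normal -0.275 0.761 -0.587
outer loop
vertex 4.643 -1.163 1.558
vertex 4.082 -1.548 1.322
vertex 3.369 -0.706 2.747
endloop
endfacet
facet normal 0.628 -0.655 -0.421
outer loop
vertex 4.082 -1.548 1.322
vertex 4.371 -1.754 2.073
vertex 3.739 -2.089 1.652
endloop
endfacet
facet normal -0.824 0.199 -0.530
outer loop
vertex 4.082 -1.548 1.322
vertex 3.739 -2.089 1.652
vertex 3.369 -0.706 2.747
endloop
endfacet
facet normal 0.628 -0.655 -0.421
outer loop
vertex 3.739 -2.089 1.652
vertex 4.371 -1.754 2.073
vertex 3.872 -2.377 2.298
endloop
endfacet
facet normal -0.951 -0.303 0.061
outer loop
vertex 3.739 -2.089 1.652
vertex 3.872 -2.377 2.298
vertex 3.369 -0.706 2.747
endloop
endfacet
facet normal 0.627 -0.655 -0.423
outer loop
vertex 3.872 -2.377 2.298
vertex 4.371 -1.754 2.073
vertex 4.381 -2.197 2.774
endloop
endfacet
facet normal -0.562 -0.368 0.740
outer loop
vertex 3.872 -2.377 2.298
vertex 4.381 -2.197 2.774
vertex 3.369 -0.706 2.747
endloop
endfacet
facet normal 0.627 -0.655 -0.423
outer loop
vertex 4.381 -2.197 2.774
vertex 4.371 -1.754 2.073
vertex 4.883 -1.683 2.722
endloop
endfacet
facet normal 0.050 0.052 0.997
outer loop
vertex 4.381 -2.197 2.774
vertex 4.883 -1.683 2.722
vertex 3.369 -0.706 2.747
endloop
endfacet
facet normal 0.121 -0.624 -0.772
outer loop
vertex 1.253 -2.591 -0.333
vertex 0.678 -2.513 -0.486
vertex 1.101 -2.151 -0.712
endloop
endfacet
facet normal 0.960 0.271 -0.070
outer loop
vertex 1.253 -2.591 -0.333
vertex 1.101 -2.151 -0.712
vertex 1.117 -1.886 0.539
endloop
endfacet
facet normal 0.959 0.273 -0.070
outer loop
vertex 1.117 -1.886 0.539
vertex 1.101 -2.151 -0.712
vertex 0.964 -1.446 0.16
endloop
endfacet
facet normal -0.120 0.624 0.772
outer loop
vertex 1.117 -1.886 0.539
vertex 0.964 -1.446 0.16
vertex 0.542 -1.807 0.386
endloop
endfacet
facet normal 0.121 -0.624 -0.772
outer loop
vertex 1.101 -2.151 -0.712
vertex 0.678 -2.513 -0.486
vertex 0.526 -2.073 -0.865
endloop
endfacet
facet normal 0.259 0.771 -0.582
outer loop
vertex 1.101 -2.151 -0.712
vertex 0.526 -2.073 -0.865
vertex 0.964 -1.446 0.16
endloop
endfacet
facet normal 0.259 0.771 -0.582
outer loop
vertex 0.964 -1.446 0.16
vertex 0.526 -2.073 -0.865
vertex 0.389 -1.368 0.007
endloop
endfacet
facet normal -0.121 0.624 0.772
outer loop
vertex 0.964 -1.446 0.16
vertex 0.389 -1.368 0.007
vertex 0.542 -1.807 0.386
endloop
endfacet
facet normal 0.120 -0.624 -0.772
outer loop
vertex 0.526 -2.073 -0.865
vertex 0.678 -2.513 -0.486
vertex 0.103 -2.434 -0.639
endloop
endfacet
facet normal -0.699 0.498 -0.513
outer loop
vertex 0.526 -2.073 -0.865
vertex 0.103 -2.434 -0.639
vertex 0.389 -1.368 0.007
endloop
endfacet
facet normal -0.700 0.498 -0.512
outer loop
vertex 0.389 -1.368 0.007
vertex 0.103 -2.434 -0.639
vertex -0.033 -1.729 0.233
endloop
endfacet
facet normal -0.121 0.624 0.772
outer loop
vertex 0.389 -1.368 0.007
vertex -0.033 -1.729 0.233
vertex 0.542 -1.807 0.386
endloop
endfacet
facet normal 0.120 -0.624 -0.772
outer loop
vertex 0.103 -2.434 -0.639
vertex 0.678 -2.513 -0.486
vertex 0.256 -2.874 -0.26
endloop
endfacet
facet normal -0.960 -0.273 0.071
outer loop
vertex 0.103 -2.434 -0.639
vertex 0.256 -2.874 -0.26
vertex -0.033 -1.729 0.233
endloop
endfacet
facet normal -0.960 -0.272 0.069
outer loop
vertex -0.033 -1.729 0.233
vertex 0.256 -2.874 -0.26
vertex 0.119 -2.169 0.612
endloop
endfacet
facet normal -0.121 0.624 0.772
outer loop
vertex -0.033 -1.729 0.233
vertex 0.119 -2.169 0.612
vertex 0.542 -1.807 0.386
endloop
endfacet
facet normal 0.121 -0.624 -0.772
outer loop
vertex 0.256 -2.874 -0.26
vertex 0.678 -2.513 -0.486
vertex 0.831 -2.952 -0.107
endloop
endfacet
facet normal -0.259 -0.771 0.582
outer loop
vertex 0.256 -2.874 -0.26
vertex 0.831 -2.952 -0.107
vertex 0.119 -2.169 0.612
endloop
endfacet
facet normal -0.259 -0.771 0.582
outer loop
vertex 0.119 -2.169 0.612
vertex 0.831 -2.952 -0.107
vertex 0.694 -2.247 0.765
endloop
endfacet
facet normal -0.121 0.624 0.772
outer loop
vertex 0.119 -2.169 0.612
vertex 0.694 -2.247 0.765
vertex 0.542 -1.807 0.386
endloop
endfacet
facet normal 0.121 -0.624 -0.772
outer loop
vertex 0.831 -2.952 -0.107
vertex 0.678 -2.513 -0.486
vertex 1.253 -2.591 -0.333
endloop
endfacet
facet normal 0.700 -0.498 0.512
outer loop
vertex 0.831 -2.952 -0.107
vertex 1.253 -2.591 -0.333
vertex 0.694 -2.247 0.765
endloop
endfacet
facet normal 0.699 -0.499 0.512
outer loop
vertex 0.694 -2.247 0.765
vertex 1.253 -2.591 -0.333
vertex 1.117 -1.886 0.539
endloop
endfacet
facet normal -0.120 0.624 0.772
outer loop
vertex 0.694 -2.247 0.765
vertex 1.117 -1.886 0.539
vertex 0.542 -1.807 0.386
endloop
endfacet

endsolid


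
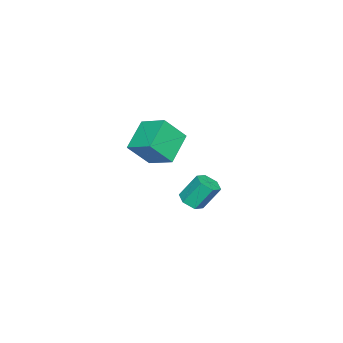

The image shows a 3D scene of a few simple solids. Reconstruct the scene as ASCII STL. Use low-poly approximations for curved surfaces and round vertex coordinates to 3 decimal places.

solid 
facet normal -0.861 0.013 0.508
outer loop
vertex 0.096 -1.552 3.793
vertex 0.54 -0.004 4.504
vertex -0.743 -0.647 2.348
endloop
endfacet
facet normal -0.253 -0.879 -0.404
outer loop
vertex 1.04 -0.676 1.296
vertex 0.096 -1.552 3.793
vertex -0.743 -0.647 2.348
endloop
endfacet
facet normal -0.861 0.014 0.508
outer loop
vertex -0.743 -0.647 2.348
vertex 0.54 -0.004 4.504
vertex -0.298 0.9 3.059
endloop
endfacet
facet normal -0.441 0.476 -0.761
outer loop
vertex -0.298 0.9 3.059
vertex 1.04 -0.676 1.296
vertex -0.743 -0.647 2.348
endloop
endfacet
facet normal 0.441 -0.476 0.761
outer loop
vertex 0.096 -1.552 3.793
vertex 2.323 -0.033 3.452
vertex 0.54 -0.004 4.504
endloop
endfacet
facet normal -0.252 -0.879 -0.404
outer loop
vertex 1.878 -1.58 2.741
vertex 0.096 -1.552 3.793
vertex 1.04 -0.676 1.296
endloop
endfacet
facet normal 0.441 -0.476 0.760
outer loop
vertex 1.878 -1.58 2.741
vertex 2.323 -0.033 3.452
vertex 0.096 -1.552 3.793
endloop
endfacet
facet normal 0.252 0.879 0.404
outer loop
vertex 0.54 -0.004 4.504
vertex 2.323 -0.033 3.452
vertex -0.298 0.9 3.059
endloop
endfacet
facet normal -0.442 0.476 -0.761
outer loop
vertex 1.484 0.872 2.007
vertex 1.04 -0.676 1.296
vertex -0.298 0.9 3.059
endloop
endfacet
facet normal 0.252 0.879 0.404
outer loop
vertex -0.298 0.9 3.059
vertex 2.323 -0.033 3.452
vertex 1.484 0.872 2.007
endloop
endfacet
facet normal 0.861 -0.014 -0.508
outer loop
vertex 1.484 0.872 2.007
vertex 1.878 -1.58 2.741
vertex 1.04 -0.676 1.296
endloop
endfacet
facet normal 0.861 -0.014 -0.509
outer loop
vertex 2.323 -0.033 3.452
vertex 1.878 -1.58 2.741
vertex 1.484 0.872 2.007
endloop
endfacet
facet normal 0.243 -0.489 -0.838
outer loop
vertex -2.566 -0.312 -3.864
vertex -3.308 -0.127 -4.187
vertex -2.667 0.386 -4.301
endloop
endfacet
facet normal 0.962 0.230 0.145
outer loop
vertex -2.566 -0.312 -3.864
vertex -2.667 0.386 -4.301
vertex -3.01 0.583 -2.331
endloop
endfacet
facet normal 0.963 0.229 0.145
outer loop
vertex -3.01 0.583 -2.331
vertex -2.667 0.386 -4.301
vertex -3.11 1.281 -2.768
endloop
endfacet
facet normal -0.242 0.490 0.838
outer loop
vertex -3.01 0.583 -2.331
vertex -3.11 1.281 -2.768
vertex -3.752 0.767 -2.653
endloop
endfacet
facet normal 0.242 -0.489 -0.838
outer loop
vertex -2.667 0.386 -4.301
vertex -3.308 -0.127 -4.187
vertex -3.409 0.571 -4.623
endloop
endfacet
facet normal 0.377 0.843 -0.383
outer loop
vertex -2.667 0.386 -4.301
vertex -3.409 0.571 -4.623
vertex -3.11 1.281 -2.768
endloop
endfacet
facet normal 0.377 0.843 -0.383
outer loop
vertex -3.11 1.281 -2.768
vertex -3.409 0.571 -4.623
vertex -3.852 1.466 -3.09
endloop
endfacet
facet normal -0.242 0.489 0.838
outer loop
vertex -3.11 1.281 -2.768
vertex -3.852 1.466 -3.09
vertex -3.752 0.767 -2.653
endloop
endfacet
facet normal 0.243 -0.488 -0.838
outer loop
vertex -3.409 0.571 -4.623
vertex -3.308 -0.127 -4.187
vertex -4.05 0.057 -4.509
endloop
endfacet
facet normal -0.586 0.614 -0.528
outer loop
vertex -3.409 0.571 -4.623
vertex -4.05 0.057 -4.509
vertex -3.852 1.466 -3.09
endloop
endfacet
facet normal -0.586 0.614 -0.528
outer loop
vertex -3.852 1.466 -3.09
vertex -4.05 0.057 -4.509
vertex -4.494 0.952 -2.976
endloop
endfacet
facet normal -0.243 0.489 0.838
outer loop
vertex -3.852 1.466 -3.09
vertex -4.494 0.952 -2.976
vertex -3.752 0.767 -2.653
endloop
endfacet
facet normal 0.242 -0.490 -0.838
outer loop
vertex -4.05 0.057 -4.509
vertex -3.308 -0.127 -4.187
vertex -3.95 -0.641 -4.072
endloop
endfacet
facet normal -0.963 -0.229 -0.145
outer loop
vertex -4.05 0.057 -4.509
vertex -3.95 -0.641 -4.072
vertex -4.494 0.952 -2.976
endloop
endfacet
facet normal -0.963 -0.230 -0.144
outer loop
vertex -4.494 0.952 -2.976
vertex -3.95 -0.641 -4.072
vertex -4.393 0.254 -2.539
endloop
endfacet
facet normal -0.243 0.489 0.838
outer loop
vertex -4.494 0.952 -2.976
vertex -4.393 0.254 -2.539
vertex -3.752 0.767 -2.653
endloop
endfacet
facet normal 0.242 -0.489 -0.838
outer loop
vertex -3.95 -0.641 -4.072
vertex -3.308 -0.127 -4.187
vertex -3.208 -0.826 -3.75
endloop
endfacet
facet normal -0.377 -0.843 0.383
outer loop
vertex -3.95 -0.641 -4.072
vertex -3.208 -0.826 -3.75
vertex -4.393 0.254 -2.539
endloop
endfacet
facet normal -0.377 -0.843 0.383
outer loop
vertex -4.393 0.254 -2.539
vertex -3.208 -0.826 -3.75
vertex -3.651 0.069 -2.217
endloop
endfacet
facet normal -0.242 0.489 0.838
outer loop
vertex -4.393 0.254 -2.539
vertex -3.651 0.069 -2.217
vertex -3.752 0.767 -2.653
endloop
endfacet
facet normal 0.243 -0.489 -0.838
outer loop
vertex -3.208 -0.826 -3.75
vertex -3.308 -0.127 -4.187
vertex -2.566 -0.312 -3.864
endloop
endfacet
facet normal 0.586 -0.615 0.528
outer loop
vertex -3.208 -0.826 -3.75
vertex -2.566 -0.312 -3.864
vertex -3.651 0.069 -2.217
endloop
endfacet
facet normal 0.586 -0.614 0.528
outer loop
vertex -3.651 0.069 -2.217
vertex -2.566 -0.312 -3.864
vertex -3.01 0.583 -2.331
endloop
endfacet
facet normal -0.243 0.488 0.838
outer loop
vertex -3.651 0.069 -2.217
vertex -3.01 0.583 -2.331
vertex -3.752 0.767 -2.653
endloop
endfacet

endsolid


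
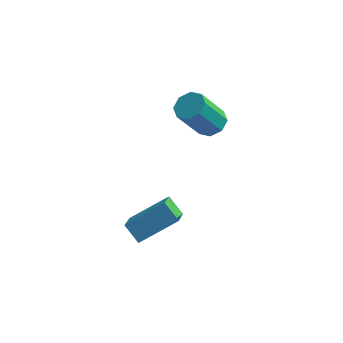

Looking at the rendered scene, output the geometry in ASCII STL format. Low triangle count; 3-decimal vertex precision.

solid 
facet normal 0.390 0.386 -0.836
outer loop
vertex 2.407 3.821 1.02
vertex 1.651 3.796 0.656
vertex 2.072 4.361 1.113
endloop
endfacet
facet normal 0.759 0.380 0.528
outer loop
vertex 2.407 3.821 1.02
vertex 2.072 4.361 1.113
vertex 1.566 2.989 2.827
endloop
endfacet
facet normal 0.759 0.380 0.529
outer loop
vertex 1.566 2.989 2.827
vertex 2.072 4.361 1.113
vertex 1.23 3.53 2.92
endloop
endfacet
facet normal -0.389 -0.385 0.837
outer loop
vertex 1.566 2.989 2.827
vertex 1.23 3.53 2.92
vertex 0.809 2.964 2.464
endloop
endfacet
facet normal 0.390 0.385 -0.836
outer loop
vertex 2.072 4.361 1.113
vertex 1.651 3.796 0.656
vertex 1.49 4.571 0.938
endloop
endfacet
facet normal 0.169 0.863 0.476
outer loop
vertex 2.072 4.361 1.113
vertex 1.49 4.571 0.938
vertex 1.23 3.53 2.92
endloop
endfacet
facet normal 0.167 0.864 0.476
outer loop
vertex 1.23 3.53 2.92
vertex 1.49 4.571 0.938
vertex 0.648 3.739 2.745
endloop
endfacet
facet normal -0.390 -0.384 0.837
outer loop
vertex 1.23 3.53 2.92
vertex 0.648 3.739 2.745
vertex 0.809 2.964 2.464
endloop
endfacet
facet normal 0.389 0.385 -0.837
outer loop
vertex 1.49 4.571 0.938
vertex 1.651 3.796 0.656
vertex 1.002 4.326 0.598
endloop
endfacet
facet normal -0.522 0.841 0.144
outer loop
vertex 1.49 4.571 0.938
vertex 1.002 4.326 0.598
vertex 0.648 3.739 2.745
endloop
endfacet
facet normal -0.521 0.841 0.144
outer loop
vertex 0.648 3.739 2.745
vertex 1.002 4.326 0.598
vertex 0.16 3.495 2.405
endloop
endfacet
facet normal -0.391 -0.384 0.836
outer loop
vertex 0.648 3.739 2.745
vertex 0.16 3.495 2.405
vertex 0.809 2.964 2.464
endloop
endfacet
facet normal 0.389 0.384 -0.837
outer loop
vertex 1.002 4.326 0.598
vertex 1.651 3.796 0.656
vertex 0.894 3.771 0.293
endloop
endfacet
facet normal -0.905 0.326 -0.272
outer loop
vertex 1.002 4.326 0.598
vertex 0.894 3.771 0.293
vertex 0.16 3.495 2.405
endloop
endfacet
facet normal -0.906 0.324 -0.273
outer loop
vertex 0.16 3.495 2.405
vertex 0.894 3.771 0.293
vertex 0.053 2.939 2.1
endloop
endfacet
facet normal -0.390 -0.384 0.837
outer loop
vertex 0.16 3.495 2.405
vertex 0.053 2.939 2.1
vertex 0.809 2.964 2.464
endloop
endfacet
facet normal 0.389 0.385 -0.837
outer loop
vertex 0.894 3.771 0.293
vertex 1.651 3.796 0.656
vertex 1.23 3.23 0.2
endloop
endfacet
facet normal -0.759 -0.381 -0.528
outer loop
vertex 0.894 3.771 0.293
vertex 1.23 3.23 0.2
vertex 0.053 2.939 2.1
endloop
endfacet
facet normal -0.759 -0.380 -0.528
outer loop
vertex 0.053 2.939 2.1
vertex 1.23 3.23 0.2
vertex 0.388 2.399 2.007
endloop
endfacet
facet normal -0.390 -0.386 0.836
outer loop
vertex 0.053 2.939 2.1
vertex 0.388 2.399 2.007
vertex 0.809 2.964 2.464
endloop
endfacet
facet normal 0.390 0.384 -0.837
outer loop
vertex 1.23 3.23 0.2
vertex 1.651 3.796 0.656
vertex 1.812 3.021 0.375
endloop
endfacet
facet normal -0.167 -0.864 -0.475
outer loop
vertex 1.23 3.23 0.2
vertex 1.812 3.021 0.375
vertex 0.388 2.399 2.007
endloop
endfacet
facet normal -0.168 -0.863 -0.476
outer loop
vertex 0.388 2.399 2.007
vertex 1.812 3.021 0.375
vertex 0.97 2.189 2.182
endloop
endfacet
facet normal -0.390 -0.385 0.836
outer loop
vertex 0.388 2.399 2.007
vertex 0.97 2.189 2.182
vertex 0.809 2.964 2.464
endloop
endfacet
facet normal 0.391 0.384 -0.836
outer loop
vertex 1.812 3.021 0.375
vertex 1.651 3.796 0.656
vertex 2.3 3.265 0.715
endloop
endfacet
facet normal 0.521 -0.841 -0.144
outer loop
vertex 1.812 3.021 0.375
vertex 2.3 3.265 0.715
vertex 0.97 2.189 2.182
endloop
endfacet
facet normal 0.522 -0.841 -0.143
outer loop
vertex 0.97 2.189 2.182
vertex 2.3 3.265 0.715
vertex 1.458 2.434 2.522
endloop
endfacet
facet normal -0.389 -0.385 0.837
outer loop
vertex 0.97 2.189 2.182
vertex 1.458 2.434 2.522
vertex 0.809 2.964 2.464
endloop
endfacet
facet normal 0.390 0.384 -0.837
outer loop
vertex 2.3 3.265 0.715
vertex 1.651 3.796 0.656
vertex 2.407 3.821 1.02
endloop
endfacet
facet normal 0.906 -0.324 0.273
outer loop
vertex 2.3 3.265 0.715
vertex 2.407 3.821 1.02
vertex 1.458 2.434 2.522
endloop
endfacet
facet normal 0.906 -0.326 0.272
outer loop
vertex 1.458 2.434 2.522
vertex 2.407 3.821 1.02
vertex 1.566 2.989 2.827
endloop
endfacet
facet normal -0.389 -0.384 0.837
outer loop
vertex 1.458 2.434 2.522
vertex 1.566 2.989 2.827
vertex 0.809 2.964 2.464
endloop
endfacet
facet normal -0.685 0.328 0.651
outer loop
vertex -0.491 -2.696 -1.504
vertex 1.072 -1.686 -0.369
vertex -0.699 -1.386 -2.382
endloop
endfacet
facet normal -0.717 -0.463 -0.521
outer loop
vertex 0.068 -1.754 -3.111
vertex -0.491 -2.696 -1.504
vertex -0.699 -1.386 -2.382
endloop
endfacet
facet normal -0.684 0.328 0.651
outer loop
vertex -0.699 -1.386 -2.382
vertex 1.072 -1.686 -0.369
vertex 0.865 -0.377 -1.247
endloop
endfacet
facet normal -0.130 0.823 -0.553
outer loop
vertex 0.865 -0.377 -1.247
vertex 0.068 -1.754 -3.111
vertex -0.699 -1.386 -2.382
endloop
endfacet
facet normal 0.130 -0.823 0.553
outer loop
vertex -0.491 -2.696 -1.504
vertex 1.839 -2.054 -1.098
vertex 1.072 -1.686 -0.369
endloop
endfacet
facet normal -0.717 -0.463 -0.521
outer loop
vertex 0.275 -3.063 -2.233
vertex -0.491 -2.696 -1.504
vertex 0.068 -1.754 -3.111
endloop
endfacet
facet normal 0.131 -0.824 0.552
outer loop
vertex 0.275 -3.063 -2.233
vertex 1.839 -2.054 -1.098
vertex -0.491 -2.696 -1.504
endloop
endfacet
facet normal 0.717 0.463 0.521
outer loop
vertex 1.072 -1.686 -0.369
vertex 1.839 -2.054 -1.098
vertex 0.865 -0.377 -1.247
endloop
endfacet
facet normal -0.131 0.823 -0.552
outer loop
vertex 1.631 -0.744 -1.976
vertex 0.068 -1.754 -3.111
vertex 0.865 -0.377 -1.247
endloop
endfacet
facet normal 0.717 0.463 0.521
outer loop
vertex 0.865 -0.377 -1.247
vertex 1.839 -2.054 -1.098
vertex 1.631 -0.744 -1.976
endloop
endfacet
facet normal 0.685 -0.328 -0.651
outer loop
vertex 1.631 -0.744 -1.976
vertex 0.275 -3.063 -2.233
vertex 0.068 -1.754 -3.111
endloop
endfacet
facet normal 0.684 -0.328 -0.651
outer loop
vertex 1.839 -2.054 -1.098
vertex 0.275 -3.063 -2.233
vertex 1.631 -0.744 -1.976
endloop
endfacet

endsolid


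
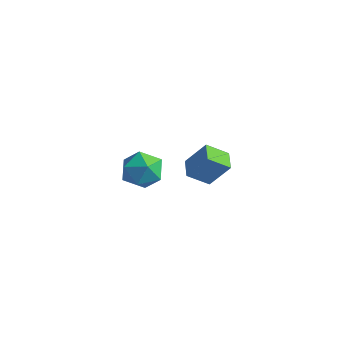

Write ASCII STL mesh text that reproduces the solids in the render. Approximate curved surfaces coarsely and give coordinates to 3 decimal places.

solid 
facet normal 0.164 0.984 0.067
outer loop
vertex -1.844 -1.554 2.949
vertex -2.715 -1.46 3.704
vertex -1.641 -1.665 4.082
endloop
endfacet
facet normal 0.769 0.634 -0.076
outer loop
vertex -1.844 -1.554 2.949
vertex -1.641 -1.665 4.082
vertex -1.127 -2.378 3.33
endloop
endfacet
facet normal 0.677 0.273 -0.684
outer loop
vertex -1.844 -1.554 2.949
vertex -1.127 -2.378 3.33
vertex -1.883 -2.614 2.488
endloop
endfacet
facet normal 0.014 0.398 -0.917
outer loop
vertex -1.844 -1.554 2.949
vertex -1.883 -2.614 2.488
vertex -2.865 -2.047 2.719
endloop
endfacet
facet normal -0.303 0.838 -0.453
outer loop
vertex -1.844 -1.554 2.949
vertex -2.865 -2.047 2.719
vertex -2.715 -1.46 3.704
endloop
endfacet
facet normal 0.879 0.162 0.448
outer loop
vertex -1.127 -2.378 3.33
vertex -1.641 -1.665 4.082
vertex -1.555 -2.793 4.321
endloop
endfacet
facet normal -0.100 0.728 0.678
outer loop
vertex -1.641 -1.665 4.082
vertex -2.715 -1.46 3.704
vertex -2.537 -2.226 4.552
endloop
endfacet
facet normal -0.855 0.492 -0.163
outer loop
vertex -2.715 -1.46 3.704
vertex -2.865 -2.047 2.719
vertex -3.293 -2.462 3.71
endloop
endfacet
facet normal -0.342 -0.220 -0.914
outer loop
vertex -2.865 -2.047 2.719
vertex -1.883 -2.614 2.488
vertex -2.779 -3.175 2.958
endloop
endfacet
facet normal 0.730 -0.424 -0.536
outer loop
vertex -1.883 -2.614 2.488
vertex -1.127 -2.378 3.33
vertex -1.705 -3.38 3.336
endloop
endfacet
facet normal -0.014 -0.398 0.917
outer loop
vertex -2.576 -3.286 4.091
vertex -1.555 -2.793 4.321
vertex -2.537 -2.226 4.552
endloop
endfacet
facet normal -0.677 -0.273 0.684
outer loop
vertex -2.576 -3.286 4.091
vertex -2.537 -2.226 4.552
vertex -3.293 -2.462 3.71
endloop
endfacet
facet normal -0.769 -0.634 0.076
outer loop
vertex -2.576 -3.286 4.091
vertex -3.293 -2.462 3.71
vertex -2.779 -3.175 2.958
endloop
endfacet
facet normal -0.164 -0.984 -0.067
outer loop
vertex -2.576 -3.286 4.091
vertex -2.779 -3.175 2.958
vertex -1.705 -3.38 3.336
endloop
endfacet
facet normal 0.303 -0.838 0.453
outer loop
vertex -2.576 -3.286 4.091
vertex -1.705 -3.38 3.336
vertex -1.555 -2.793 4.321
endloop
endfacet
facet normal 0.342 0.220 0.914
outer loop
vertex -2.537 -2.226 4.552
vertex -1.555 -2.793 4.321
vertex -1.641 -1.665 4.082
endloop
endfacet
facet normal -0.730 0.424 0.536
outer loop
vertex -3.293 -2.462 3.71
vertex -2.537 -2.226 4.552
vertex -2.715 -1.46 3.704
endloop
endfacet
facet normal -0.879 -0.162 -0.448
outer loop
vertex -2.779 -3.175 2.958
vertex -3.293 -2.462 3.71
vertex -2.865 -2.047 2.719
endloop
endfacet
facet normal 0.100 -0.728 -0.678
outer loop
vertex -1.705 -3.38 3.336
vertex -2.779 -3.175 2.958
vertex -1.883 -2.614 2.488
endloop
endfacet
facet normal 0.855 -0.492 0.163
outer loop
vertex -1.555 -2.793 4.321
vertex -1.705 -3.38 3.336
vertex -1.127 -2.378 3.33
endloop
endfacet
facet normal -0.665 0.732 0.147
outer loop
vertex -4.247 3.333 -0.617
vertex -3.339 3.874 0.803
vertex -3.466 4.21 -1.45
endloop
endfacet
facet normal -0.513 -0.305 -0.802
outer loop
vertex -2.681 3.346 -1.623
vertex -4.247 3.333 -0.617
vertex -3.466 4.21 -1.45
endloop
endfacet
facet normal -0.665 0.732 0.147
outer loop
vertex -3.466 4.21 -1.45
vertex -3.339 3.874 0.803
vertex -2.558 4.751 -0.03
endloop
endfacet
facet normal 0.543 0.609 -0.579
outer loop
vertex -2.558 4.751 -0.03
vertex -2.681 3.346 -1.623
vertex -3.466 4.21 -1.45
endloop
endfacet
facet normal -0.543 -0.609 0.579
outer loop
vertex -4.247 3.333 -0.617
vertex -2.554 3.01 0.63
vertex -3.339 3.874 0.803
endloop
endfacet
facet normal -0.513 -0.305 -0.802
outer loop
vertex -3.462 2.469 -0.79
vertex -4.247 3.333 -0.617
vertex -2.681 3.346 -1.623
endloop
endfacet
facet normal -0.543 -0.609 0.579
outer loop
vertex -3.462 2.469 -0.79
vertex -2.554 3.01 0.63
vertex -4.247 3.333 -0.617
endloop
endfacet
facet normal 0.513 0.305 0.802
outer loop
vertex -3.339 3.874 0.803
vertex -2.554 3.01 0.63
vertex -2.558 4.751 -0.03
endloop
endfacet
facet normal 0.543 0.609 -0.579
outer loop
vertex -1.773 3.887 -0.203
vertex -2.681 3.346 -1.623
vertex -2.558 4.751 -0.03
endloop
endfacet
facet normal 0.513 0.305 0.802
outer loop
vertex -2.558 4.751 -0.03
vertex -2.554 3.01 0.63
vertex -1.773 3.887 -0.203
endloop
endfacet
facet normal 0.665 -0.732 -0.147
outer loop
vertex -1.773 3.887 -0.203
vertex -3.462 2.469 -0.79
vertex -2.681 3.346 -1.623
endloop
endfacet
facet normal 0.665 -0.732 -0.147
outer loop
vertex -2.554 3.01 0.63
vertex -3.462 2.469 -0.79
vertex -1.773 3.887 -0.203
endloop
endfacet

endsolid


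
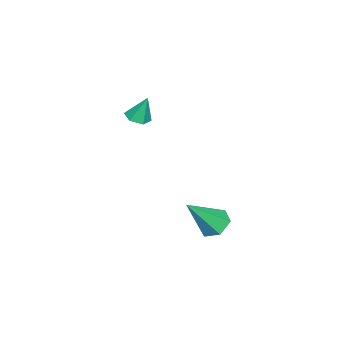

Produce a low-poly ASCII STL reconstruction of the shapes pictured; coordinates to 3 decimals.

solid 
facet normal -0.509 0.406 -0.759
outer loop
vertex -0.825 3.431 -4.777
vertex -1.398 3.678 -4.26
vertex -0.767 4.159 -4.426
endloop
endfacet
facet normal 0.974 0.030 -0.223
outer loop
vertex -0.825 3.431 -4.777
vertex -0.767 4.159 -4.426
vertex -0.322 2.822 -2.66
endloop
endfacet
facet normal -0.509 0.406 -0.759
outer loop
vertex -0.767 4.159 -4.426
vertex -1.398 3.678 -4.26
vertex -1.34 4.406 -3.909
endloop
endfacet
facet normal 0.626 0.690 0.364
outer loop
vertex -0.767 4.159 -4.426
vertex -1.34 4.406 -3.909
vertex -0.322 2.822 -2.66
endloop
endfacet
facet normal -0.510 0.406 -0.758
outer loop
vertex -1.34 4.406 -3.909
vertex -1.398 3.678 -4.26
vertex -1.97 3.925 -3.743
endloop
endfacet
facet normal -0.188 0.531 0.826
outer loop
vertex -1.34 4.406 -3.909
vertex -1.97 3.925 -3.743
vertex -0.322 2.822 -2.66
endloop
endfacet
facet normal -0.510 0.406 -0.758
outer loop
vertex -1.97 3.925 -3.743
vertex -1.398 3.678 -4.26
vertex -2.028 3.197 -4.094
endloop
endfacet
facet normal -0.653 -0.286 0.702
outer loop
vertex -1.97 3.925 -3.743
vertex -2.028 3.197 -4.094
vertex -0.322 2.822 -2.66
endloop
endfacet
facet normal -0.510 0.406 -0.758
outer loop
vertex -2.028 3.197 -4.094
vertex -1.398 3.678 -4.26
vertex -1.455 2.951 -4.611
endloop
endfacet
facet normal -0.304 -0.946 0.114
outer loop
vertex -2.028 3.197 -4.094
vertex -1.455 2.951 -4.611
vertex -0.322 2.822 -2.66
endloop
endfacet
facet normal -0.509 0.406 -0.759
outer loop
vertex -1.455 2.951 -4.611
vertex -1.398 3.678 -4.26
vertex -0.825 3.431 -4.777
endloop
endfacet
facet normal 0.509 -0.788 -0.347
outer loop
vertex -1.455 2.951 -4.611
vertex -0.825 3.431 -4.777
vertex -0.322 2.822 -2.66
endloop
endfacet
facet normal 0.020 -0.344 -0.939
outer loop
vertex -1.552 -0.226 1.058
vertex -2.146 -0.103 1.0
vertex -1.731 0.32 0.854
endloop
endfacet
facet normal 0.877 0.391 0.278
outer loop
vertex -1.552 -0.226 1.058
vertex -1.731 0.32 0.854
vertex -2.174 0.343 2.22
endloop
endfacet
facet normal 0.020 -0.344 -0.939
outer loop
vertex -1.731 0.32 0.854
vertex -2.146 -0.103 1.0
vertex -2.326 0.443 0.796
endloop
endfacet
facet normal 0.198 0.979 0.048
outer loop
vertex -1.731 0.32 0.854
vertex -2.326 0.443 0.796
vertex -2.174 0.343 2.22
endloop
endfacet
facet normal 0.022 -0.344 -0.939
outer loop
vertex -2.326 0.443 0.796
vertex -2.146 -0.103 1.0
vertex -2.741 0.02 0.941
endloop
endfacet
facet normal -0.687 0.716 0.124
outer loop
vertex -2.326 0.443 0.796
vertex -2.741 0.02 0.941
vertex -2.174 0.343 2.22
endloop
endfacet
facet normal 0.022 -0.344 -0.939
outer loop
vertex -2.741 0.02 0.941
vertex -2.146 -0.103 1.0
vertex -2.561 -0.526 1.145
endloop
endfacet
facet normal -0.893 -0.134 0.430
outer loop
vertex -2.741 0.02 0.941
vertex -2.561 -0.526 1.145
vertex -2.174 0.343 2.22
endloop
endfacet
facet normal 0.021 -0.342 -0.939
outer loop
vertex -2.561 -0.526 1.145
vertex -2.146 -0.103 1.0
vertex -1.966 -0.649 1.203
endloop
endfacet
facet normal -0.213 -0.721 0.659
outer loop
vertex -2.561 -0.526 1.145
vertex -1.966 -0.649 1.203
vertex -2.174 0.343 2.22
endloop
endfacet
facet normal 0.021 -0.342 -0.939
outer loop
vertex -1.966 -0.649 1.203
vertex -2.146 -0.103 1.0
vertex -1.552 -0.226 1.058
endloop
endfacet
facet normal 0.671 -0.457 0.583
outer loop
vertex -1.966 -0.649 1.203
vertex -1.552 -0.226 1.058
vertex -2.174 0.343 2.22
endloop
endfacet

endsolid
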